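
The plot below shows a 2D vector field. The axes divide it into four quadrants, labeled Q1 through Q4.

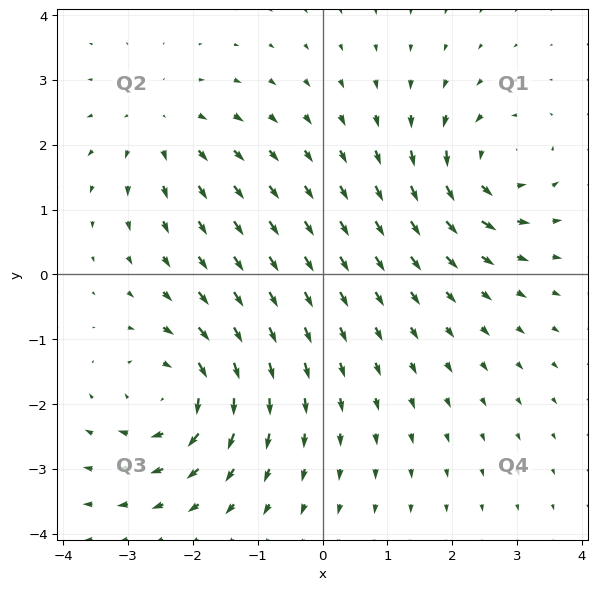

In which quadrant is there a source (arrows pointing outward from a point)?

The source sits at approximately (-2.5, 2.3), which lies in quadrant Q2. The divergence there is about +2, positive as expected for a source.

Q2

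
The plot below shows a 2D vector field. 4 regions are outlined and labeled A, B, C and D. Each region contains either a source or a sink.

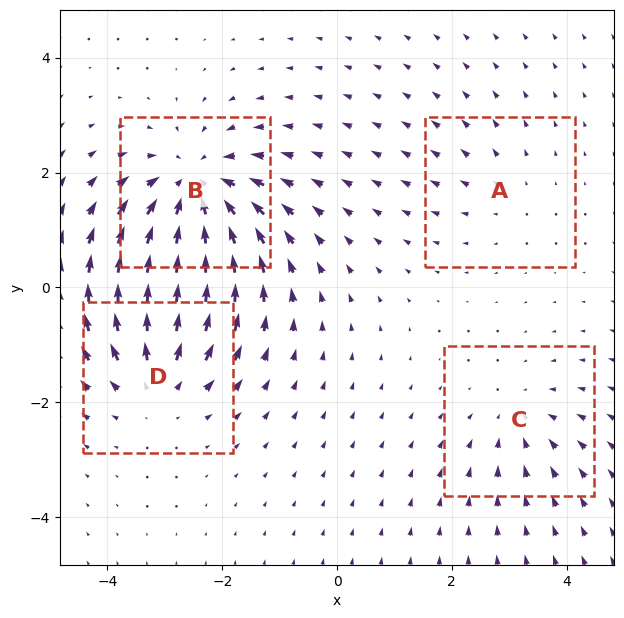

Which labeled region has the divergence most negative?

B

Divergence at each region's feature centre — A: about +2, B: about -6, C: about -3, D: about +4. Region B is most negative.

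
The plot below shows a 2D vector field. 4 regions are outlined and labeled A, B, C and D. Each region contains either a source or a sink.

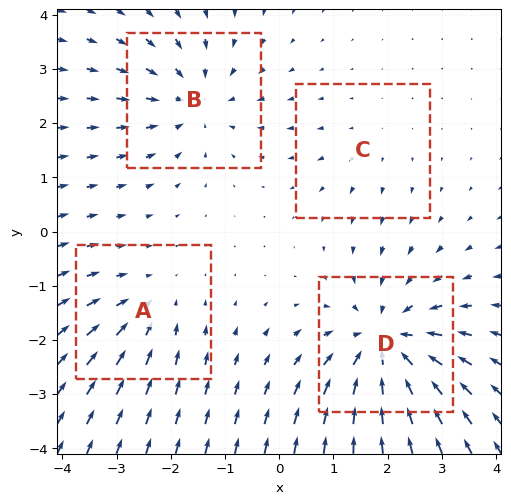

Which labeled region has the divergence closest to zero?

C

Divergence at each region's feature centre — A: about -3, B: about -4, C: about +2, D: about -6. Region C is closest to zero.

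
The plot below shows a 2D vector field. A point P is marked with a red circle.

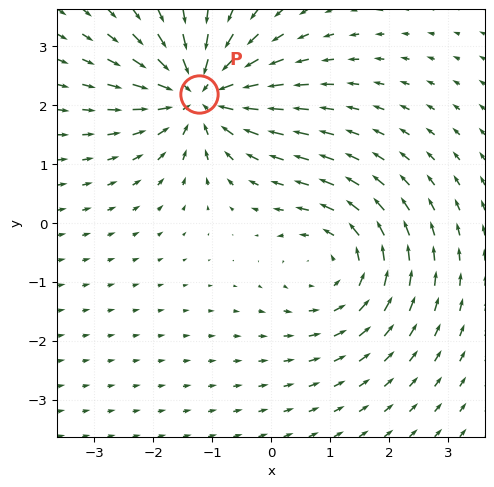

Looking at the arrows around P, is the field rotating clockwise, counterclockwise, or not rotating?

Near P at (-1.2, 2.2) the arrows show no circulation. The curl there is ≈0.

not rotating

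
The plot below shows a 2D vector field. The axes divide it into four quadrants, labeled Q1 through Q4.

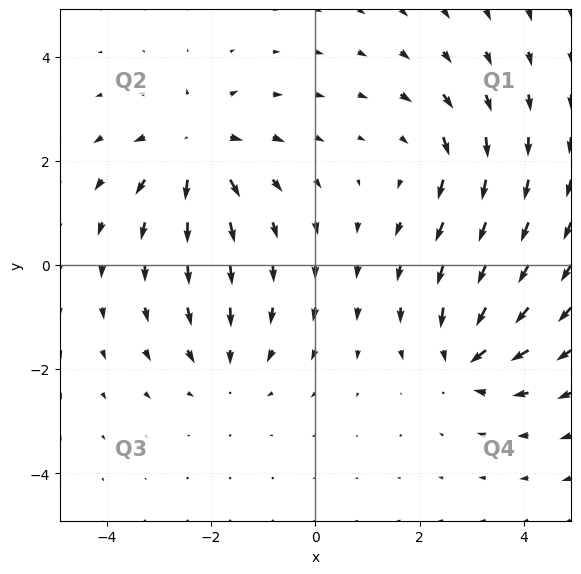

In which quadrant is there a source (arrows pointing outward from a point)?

The source sits at approximately (-2.3, 2.2), which lies in quadrant Q2. The divergence there is about +4, positive as expected for a source.

Q2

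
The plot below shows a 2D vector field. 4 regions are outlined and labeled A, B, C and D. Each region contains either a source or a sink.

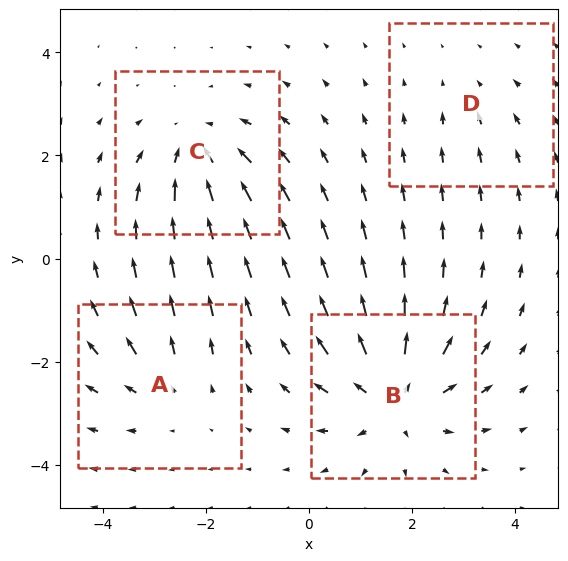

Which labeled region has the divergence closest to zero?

D

Divergence at each region's feature centre — A: about +3, B: about +6, C: about -4, D: about -2. Region D is closest to zero.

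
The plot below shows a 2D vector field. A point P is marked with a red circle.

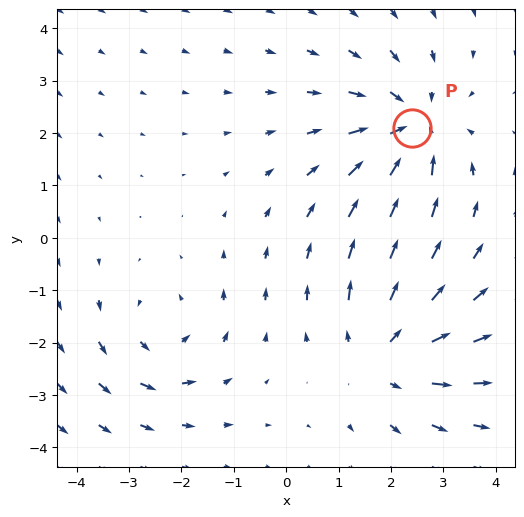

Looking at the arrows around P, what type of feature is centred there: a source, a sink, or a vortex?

sink

At P (2.4, 2.1) the arrows converge inward. Divergence about -4, curl ≈0 — negative divergence with near-zero curl is a sink.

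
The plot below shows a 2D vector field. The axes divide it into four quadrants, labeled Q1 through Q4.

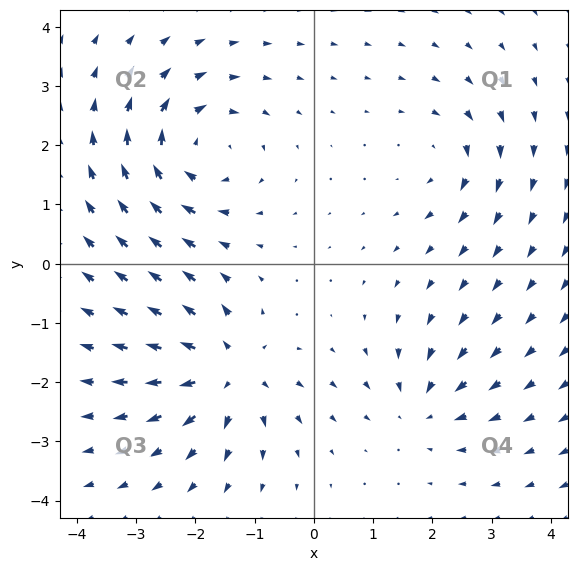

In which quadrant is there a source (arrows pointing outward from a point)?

The source sits at approximately (-1.5, -1.8), which lies in quadrant Q3. The divergence there is about +6, positive as expected for a source.

Q3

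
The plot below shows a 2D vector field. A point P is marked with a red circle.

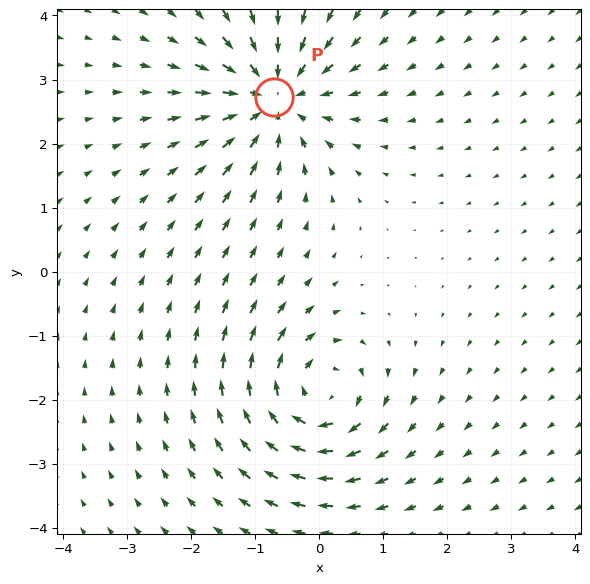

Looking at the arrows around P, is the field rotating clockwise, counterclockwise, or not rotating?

not rotating

Near P at (-0.7, 2.7) the arrows show no circulation. The curl there is ≈0.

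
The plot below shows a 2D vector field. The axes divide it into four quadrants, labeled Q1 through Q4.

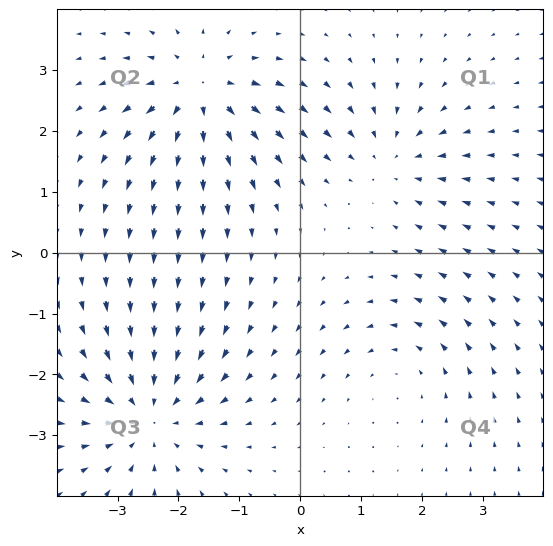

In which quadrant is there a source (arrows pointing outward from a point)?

The source sits at approximately (-1.6, 2.6), which lies in quadrant Q2. The divergence there is about +5, positive as expected for a source.

Q2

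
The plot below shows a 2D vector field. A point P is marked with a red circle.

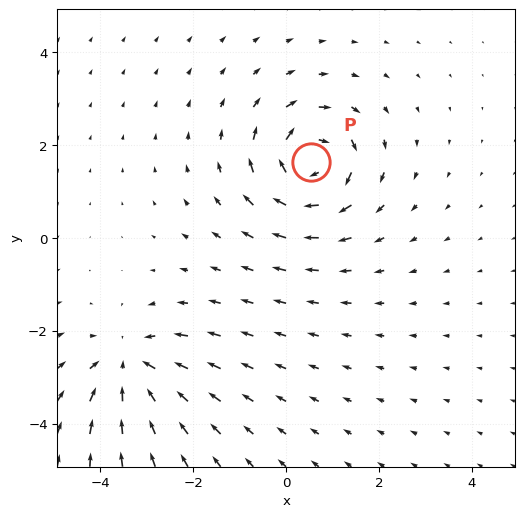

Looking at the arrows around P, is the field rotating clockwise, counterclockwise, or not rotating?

clockwise

Near P at (0.5, 1.6) the arrows circulate clockwise. The curl (z-component) there is about -5; negative curl means clockwise rotation.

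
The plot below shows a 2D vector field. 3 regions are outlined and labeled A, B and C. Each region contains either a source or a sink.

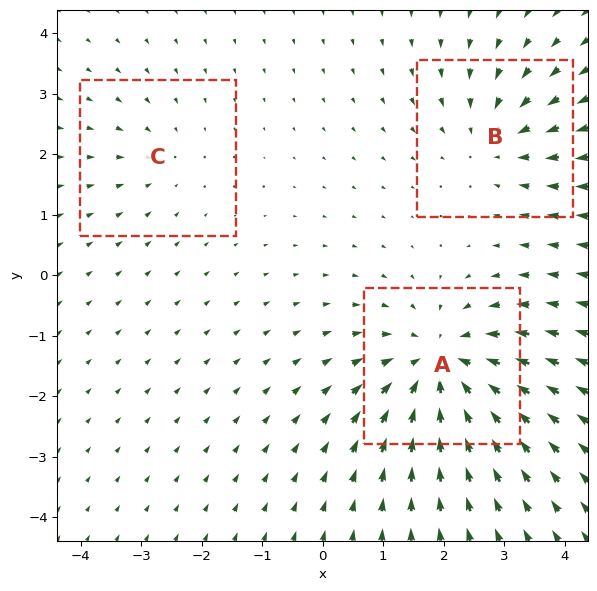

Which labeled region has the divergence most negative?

Divergence at each region's feature centre — A: about -5, B: about -3, C: about -2. Region A is most negative.

A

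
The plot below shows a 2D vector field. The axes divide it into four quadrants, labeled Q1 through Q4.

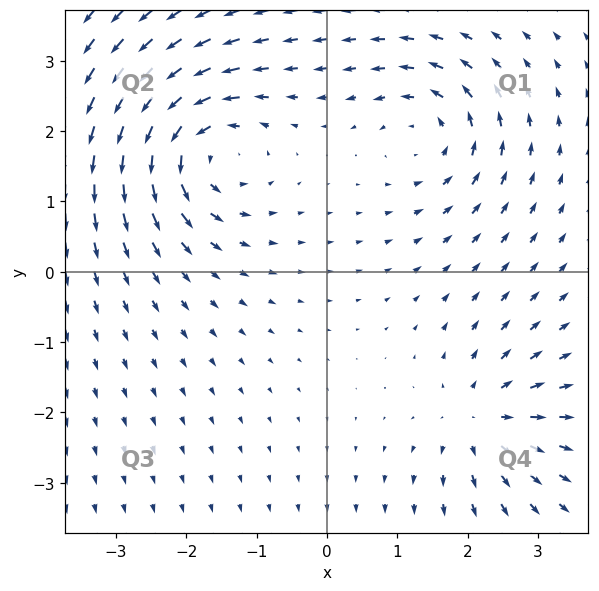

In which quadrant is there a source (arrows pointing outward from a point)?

The source sits at approximately (2.2, -2.1), which lies in quadrant Q4. The divergence there is about +5, positive as expected for a source.

Q4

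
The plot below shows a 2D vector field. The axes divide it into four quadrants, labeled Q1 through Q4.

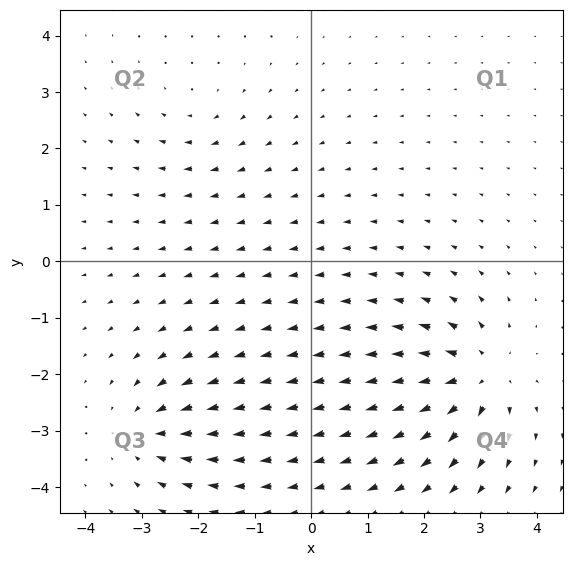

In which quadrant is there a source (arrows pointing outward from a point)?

The source sits at approximately (3.0, -2.0), which lies in quadrant Q4. The divergence there is about +6, positive as expected for a source.

Q4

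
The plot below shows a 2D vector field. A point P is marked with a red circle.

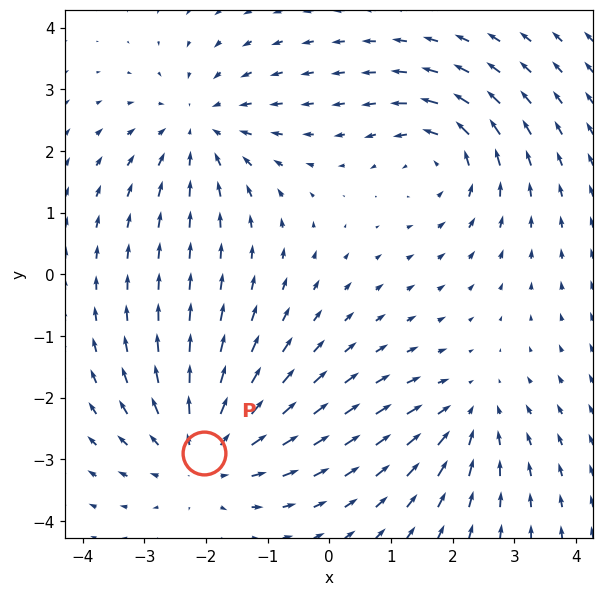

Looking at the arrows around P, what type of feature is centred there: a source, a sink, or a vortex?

source

At P (-2.0, -2.9) the arrows spread outward. Divergence about +4, curl ≈0 — positive divergence with near-zero curl is a source.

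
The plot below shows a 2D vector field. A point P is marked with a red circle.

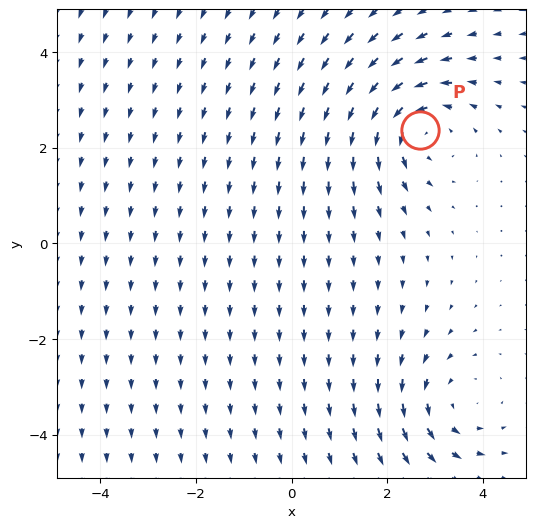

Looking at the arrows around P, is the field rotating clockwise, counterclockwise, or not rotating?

counterclockwise

Near P at (2.7, 2.4) the arrows circulate counterclockwise. The curl (z-component) there is about +4; positive curl means counterclockwise rotation.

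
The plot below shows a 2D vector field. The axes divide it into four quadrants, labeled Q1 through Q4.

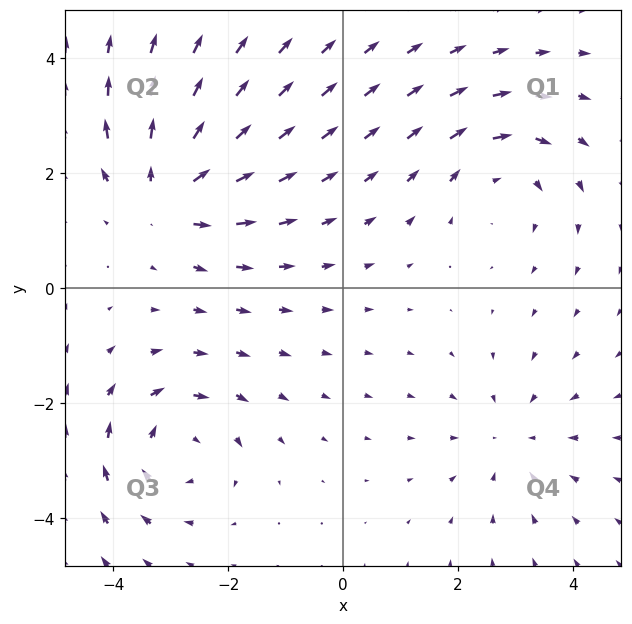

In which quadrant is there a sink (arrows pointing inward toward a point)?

The sink sits at approximately (2.9, -2.6), which lies in quadrant Q4. The divergence there is about -2, negative as expected for a sink.

Q4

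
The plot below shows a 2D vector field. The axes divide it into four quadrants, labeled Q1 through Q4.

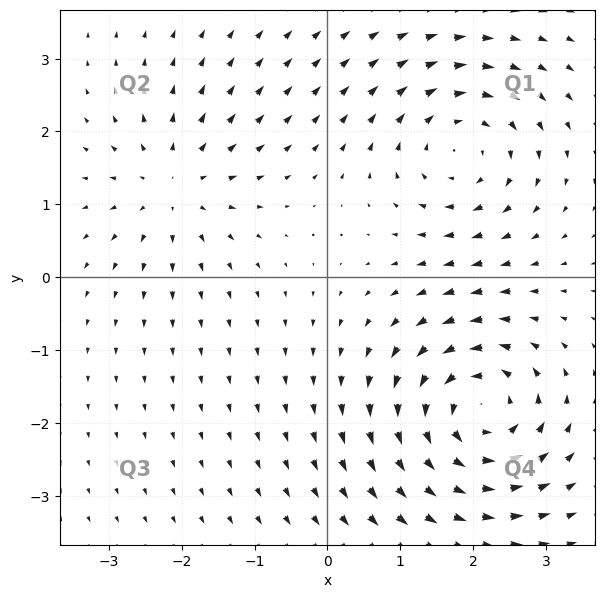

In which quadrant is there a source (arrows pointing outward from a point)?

The source sits at approximately (-2.1, 1.3), which lies in quadrant Q2. The divergence there is about +3, positive as expected for a source.

Q2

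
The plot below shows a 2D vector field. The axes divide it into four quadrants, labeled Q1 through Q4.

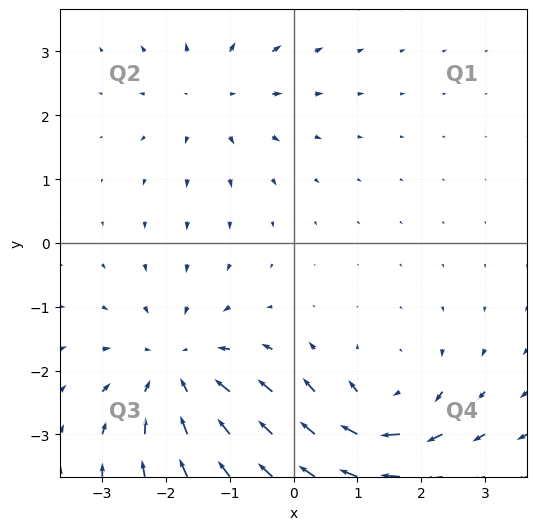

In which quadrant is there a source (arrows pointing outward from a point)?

Q2

The source sits at approximately (-1.3, 2.4), which lies in quadrant Q2. The divergence there is about +3, positive as expected for a source.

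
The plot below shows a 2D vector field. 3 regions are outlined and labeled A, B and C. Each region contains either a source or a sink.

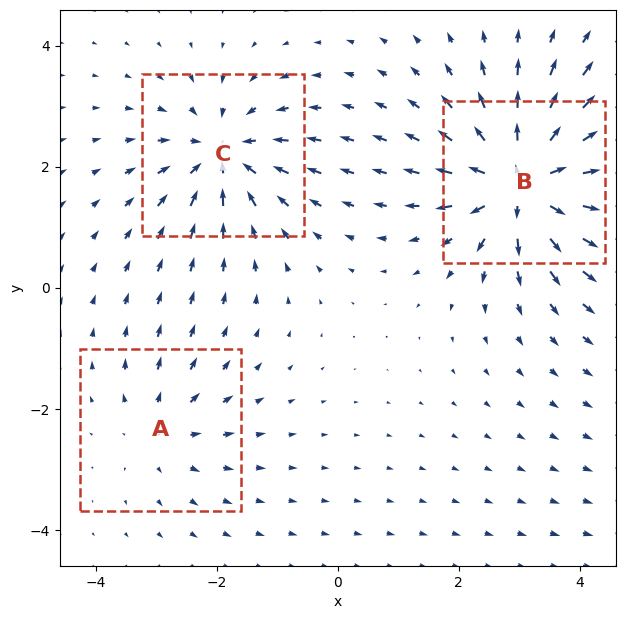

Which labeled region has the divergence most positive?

Divergence at each region's feature centre — A: about +2, B: about +6, C: about -4. Region B is most positive.

B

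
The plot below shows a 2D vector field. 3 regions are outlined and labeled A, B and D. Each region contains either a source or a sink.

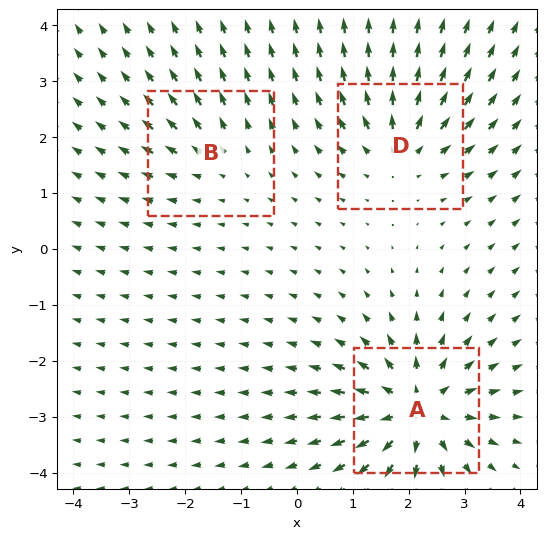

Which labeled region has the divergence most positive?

Divergence at each region's feature centre — A: about +6, B: about +2, D: about +4. Region A is most positive.

A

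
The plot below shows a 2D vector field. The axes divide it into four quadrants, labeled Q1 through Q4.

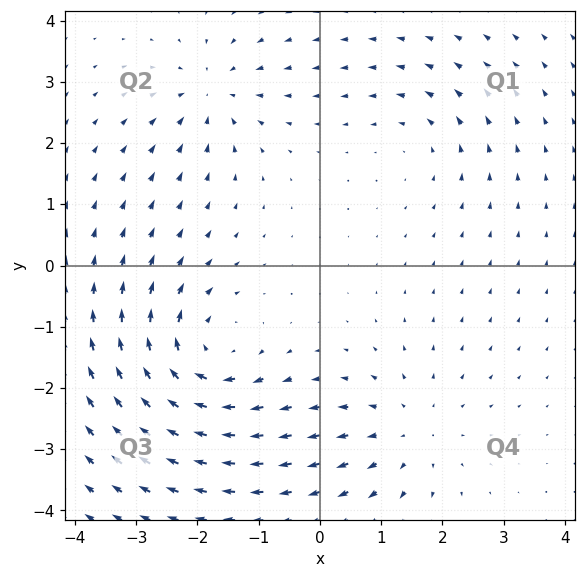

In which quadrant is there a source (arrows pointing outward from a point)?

Q4

The source sits at approximately (1.4, -2.7), which lies in quadrant Q4. The divergence there is about +3, positive as expected for a source.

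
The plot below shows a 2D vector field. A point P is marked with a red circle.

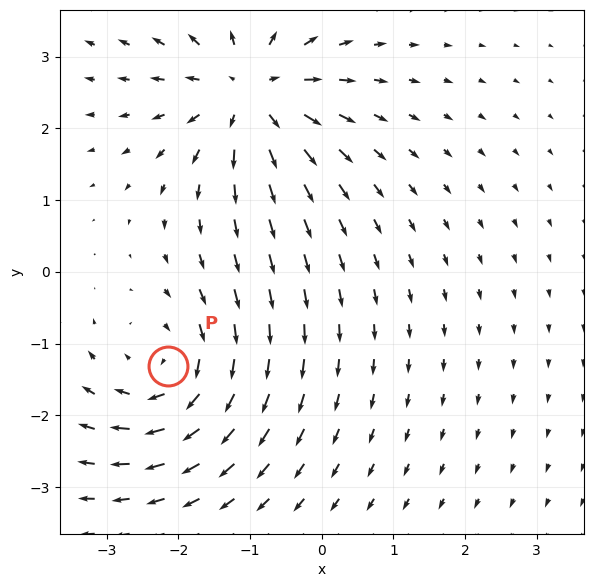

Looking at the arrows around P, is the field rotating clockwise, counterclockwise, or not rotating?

clockwise

Near P at (-2.1, -1.3) the arrows circulate clockwise. The curl (z-component) there is about -4; negative curl means clockwise rotation.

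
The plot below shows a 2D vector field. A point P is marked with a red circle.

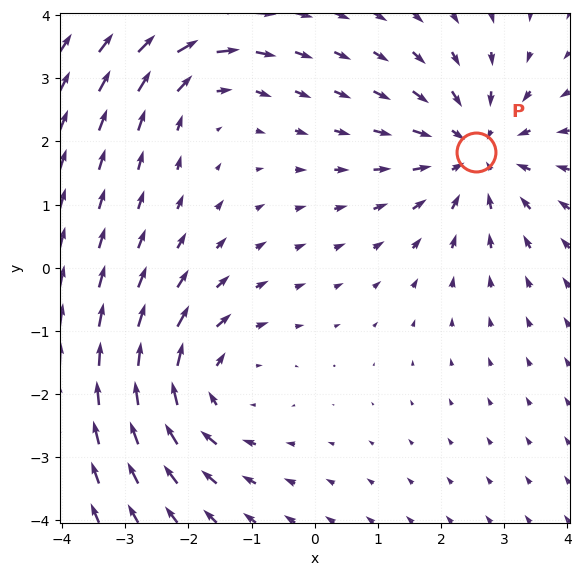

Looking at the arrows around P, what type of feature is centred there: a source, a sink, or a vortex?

At P (2.5, 1.8) the arrows converge inward. Divergence about -4, curl ≈0 — negative divergence with near-zero curl is a sink.

sink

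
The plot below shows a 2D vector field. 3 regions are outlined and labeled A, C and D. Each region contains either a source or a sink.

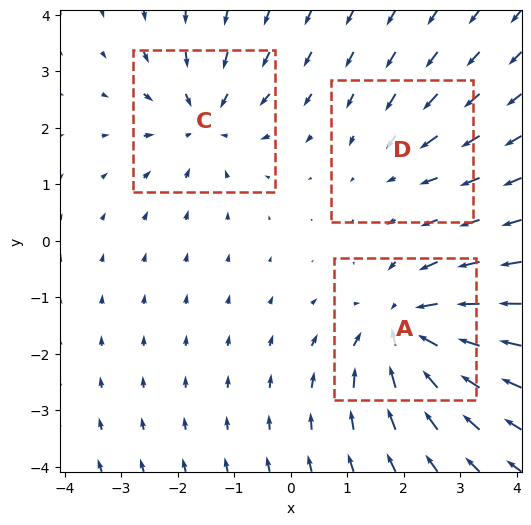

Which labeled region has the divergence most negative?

A

Divergence at each region's feature centre — A: about -5, C: about -4, D: about -2. Region A is most negative.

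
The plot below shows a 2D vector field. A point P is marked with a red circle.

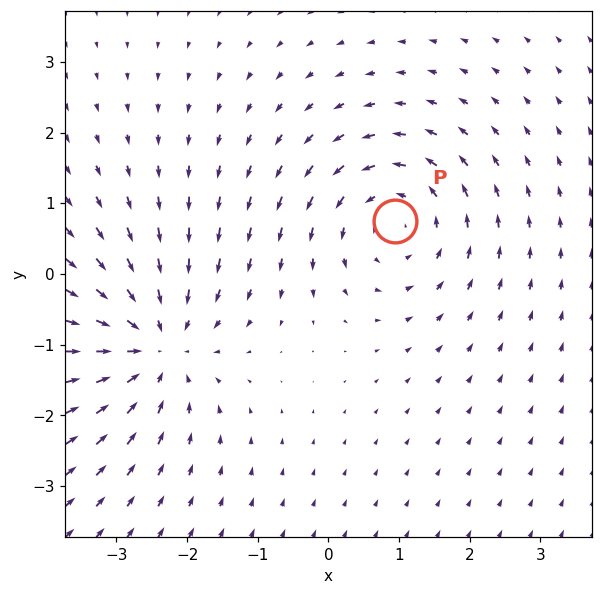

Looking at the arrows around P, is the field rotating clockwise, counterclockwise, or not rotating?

Near P at (0.9, 0.7) the arrows circulate counterclockwise. The curl (z-component) there is about +4; positive curl means counterclockwise rotation.

counterclockwise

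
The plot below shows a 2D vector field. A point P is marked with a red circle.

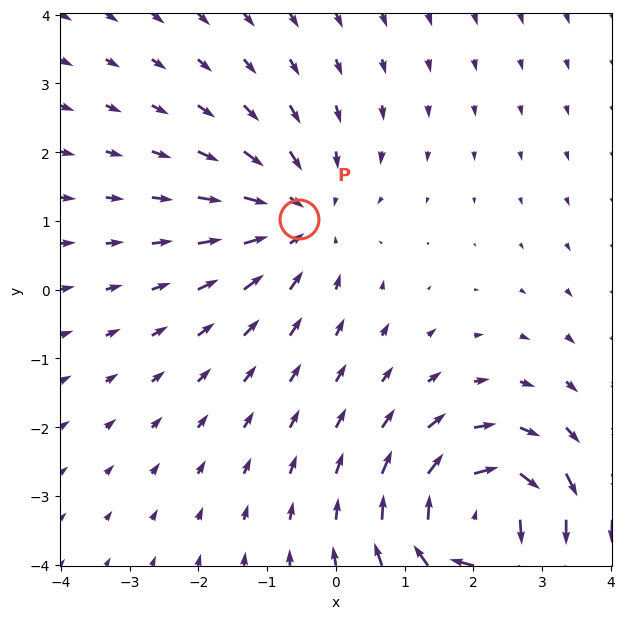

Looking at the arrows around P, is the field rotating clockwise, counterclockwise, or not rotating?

not rotating

Near P at (-0.5, 1.0) the arrows show no circulation. The curl there is ≈0.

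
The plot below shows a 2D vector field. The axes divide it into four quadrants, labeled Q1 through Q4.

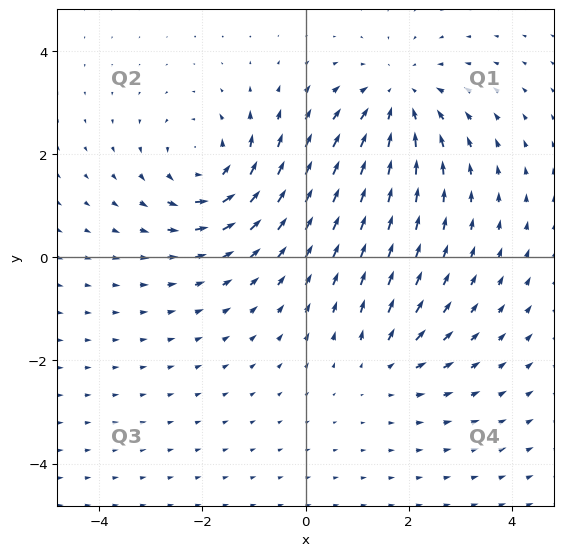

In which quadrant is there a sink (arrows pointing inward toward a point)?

The sink sits at approximately (1.8, 3.0), which lies in quadrant Q1. The divergence there is about -4, negative as expected for a sink.

Q1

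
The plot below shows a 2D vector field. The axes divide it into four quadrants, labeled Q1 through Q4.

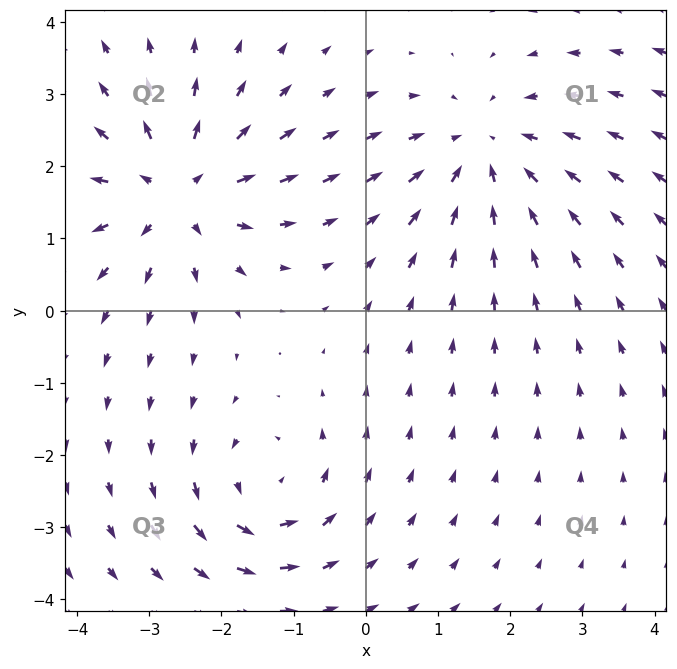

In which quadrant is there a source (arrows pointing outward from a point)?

The source sits at approximately (-2.6, 1.6), which lies in quadrant Q2. The divergence there is about +5, positive as expected for a source.

Q2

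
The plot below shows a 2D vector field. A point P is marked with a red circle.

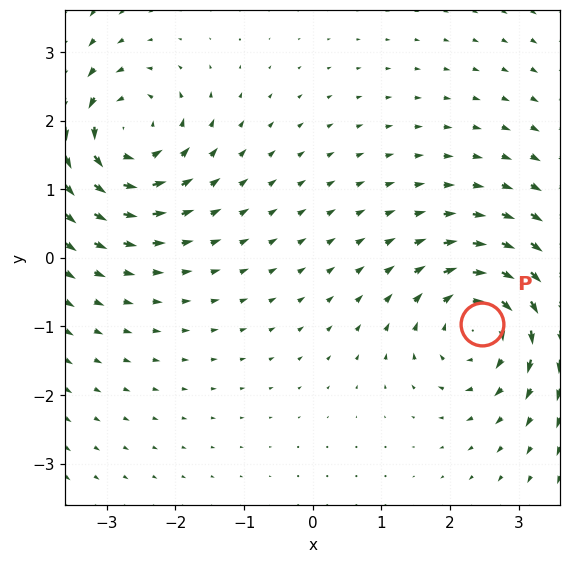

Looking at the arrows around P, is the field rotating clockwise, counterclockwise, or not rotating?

Near P at (2.5, -1.0) the arrows circulate clockwise. The curl (z-component) there is about -5; negative curl means clockwise rotation.

clockwise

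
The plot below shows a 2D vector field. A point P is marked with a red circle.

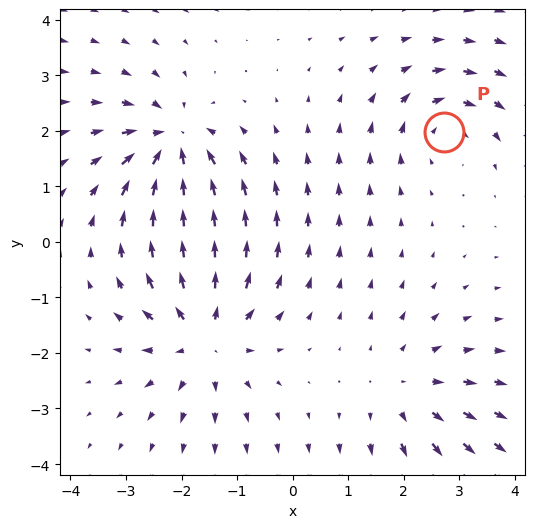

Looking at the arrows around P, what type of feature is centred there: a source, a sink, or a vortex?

At P (2.7, 2.0) the arrows circulate clockwise. Divergence ≈0, curl about -3 — near-zero divergence with nonzero curl is a vortex.

vortex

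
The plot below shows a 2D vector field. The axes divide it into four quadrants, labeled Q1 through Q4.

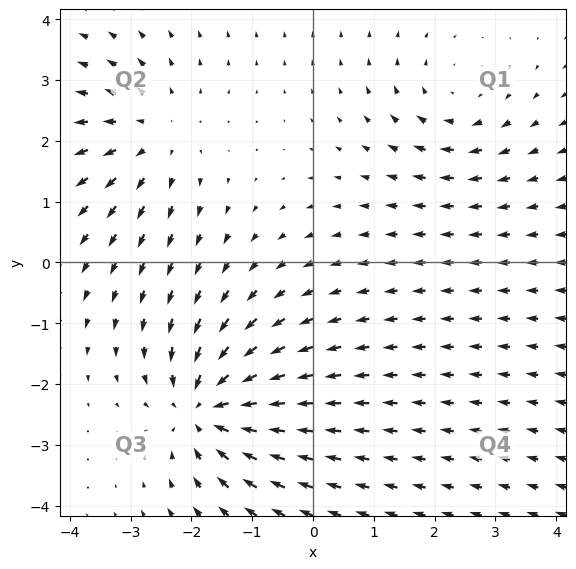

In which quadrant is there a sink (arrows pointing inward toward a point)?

Q3

The sink sits at approximately (-1.8, -2.4), which lies in quadrant Q3. The divergence there is about -5, negative as expected for a sink.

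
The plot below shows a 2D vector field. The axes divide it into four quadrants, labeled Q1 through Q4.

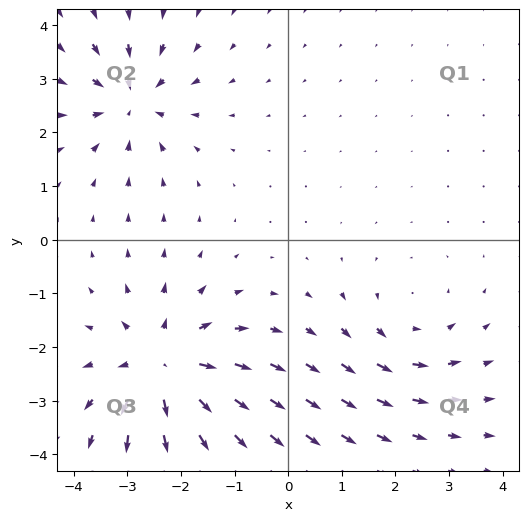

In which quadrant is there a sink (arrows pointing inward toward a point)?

The sink sits at approximately (-2.9, 2.6), which lies in quadrant Q2. The divergence there is about -4, negative as expected for a sink.

Q2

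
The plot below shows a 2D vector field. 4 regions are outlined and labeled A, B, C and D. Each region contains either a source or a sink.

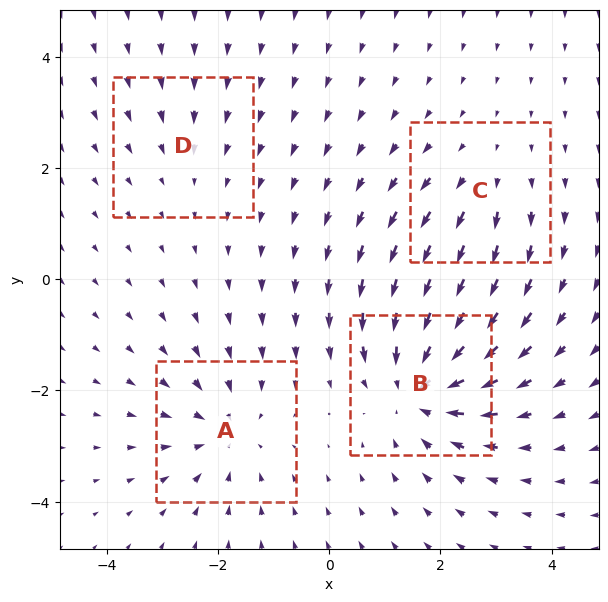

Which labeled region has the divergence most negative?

B

Divergence at each region's feature centre — A: about -4, B: about -7, C: about +3, D: about -2. Region B is most negative.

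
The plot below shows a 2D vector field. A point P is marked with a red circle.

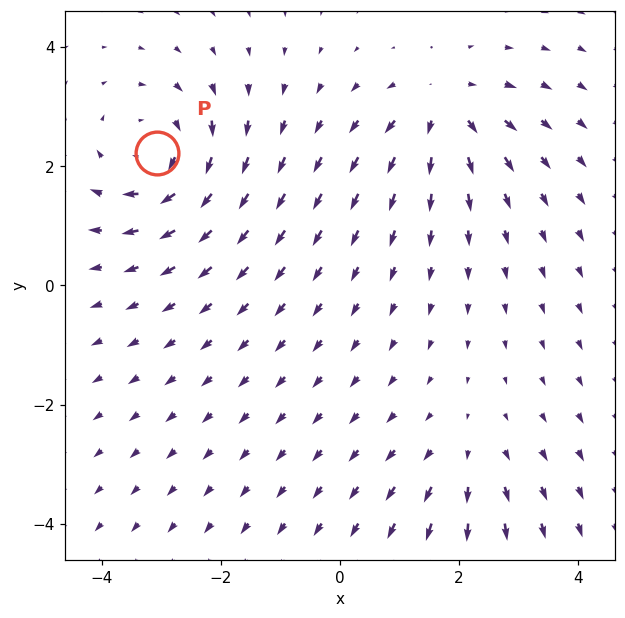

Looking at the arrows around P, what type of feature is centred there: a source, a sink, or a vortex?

vortex

At P (-3.1, 2.2) the arrows circulate clockwise. Divergence ≈0, curl about -5 — near-zero divergence with nonzero curl is a vortex.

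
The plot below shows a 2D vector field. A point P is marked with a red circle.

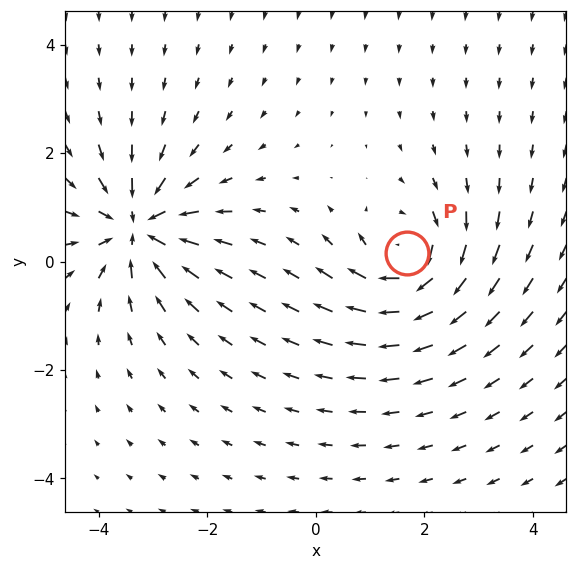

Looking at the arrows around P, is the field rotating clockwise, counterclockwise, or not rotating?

Near P at (1.7, 0.2) the arrows circulate clockwise. The curl (z-component) there is about -4; negative curl means clockwise rotation.

clockwise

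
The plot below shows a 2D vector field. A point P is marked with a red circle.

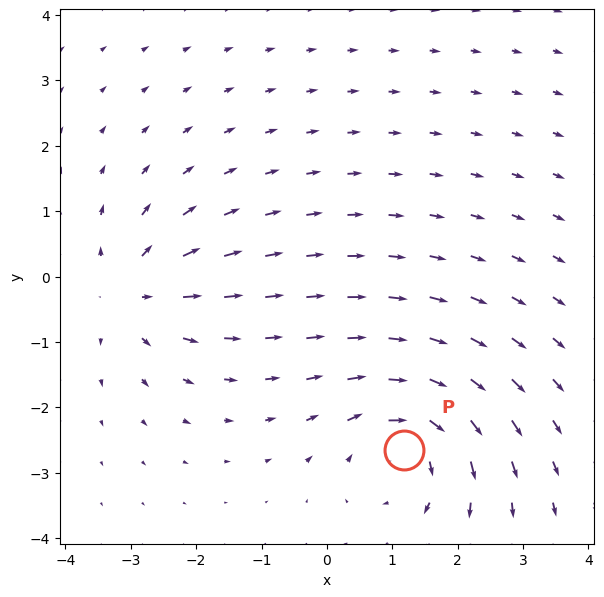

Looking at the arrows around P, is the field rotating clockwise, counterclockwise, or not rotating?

Near P at (1.2, -2.7) the arrows circulate clockwise. The curl (z-component) there is about -4; negative curl means clockwise rotation.

clockwise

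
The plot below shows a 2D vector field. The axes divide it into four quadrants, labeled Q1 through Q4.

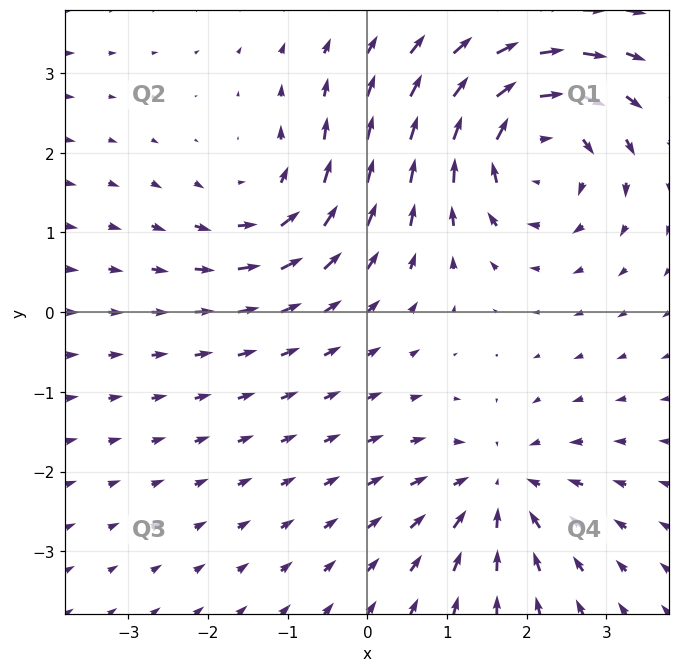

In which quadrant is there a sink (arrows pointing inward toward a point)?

Q4

The sink sits at approximately (1.7, -2.2), which lies in quadrant Q4. The divergence there is about -4, negative as expected for a sink.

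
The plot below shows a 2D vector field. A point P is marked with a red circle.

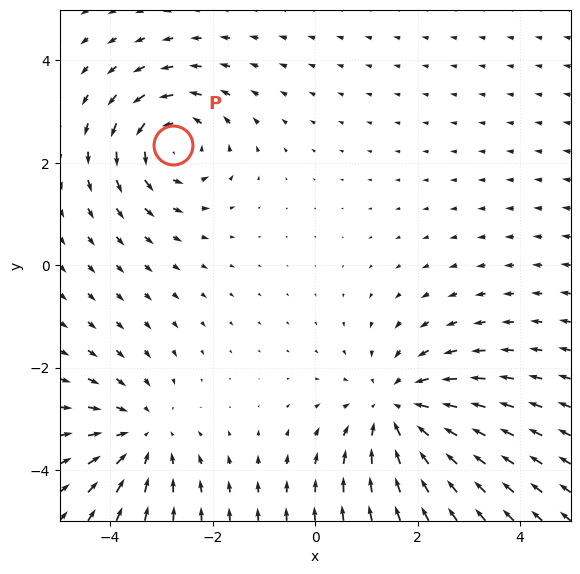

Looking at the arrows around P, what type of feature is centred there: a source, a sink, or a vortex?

At P (-2.8, 2.4) the arrows circulate counterclockwise. Divergence ≈0, curl about +4 — near-zero divergence with nonzero curl is a vortex.

vortex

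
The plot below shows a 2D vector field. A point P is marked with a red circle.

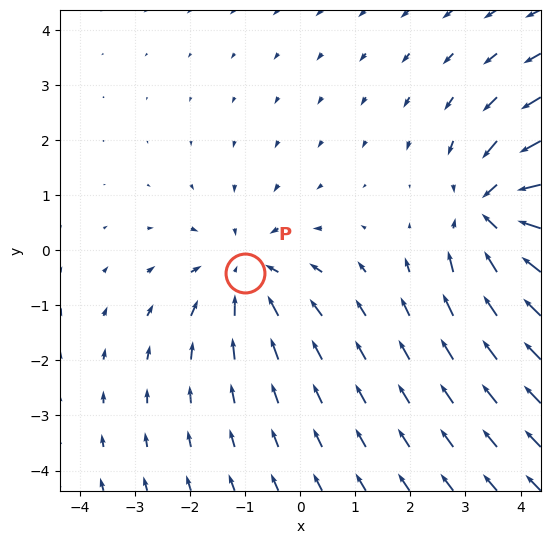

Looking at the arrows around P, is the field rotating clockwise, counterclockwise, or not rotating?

Near P at (-1.0, -0.4) the arrows show no circulation. The curl there is ≈0.

not rotating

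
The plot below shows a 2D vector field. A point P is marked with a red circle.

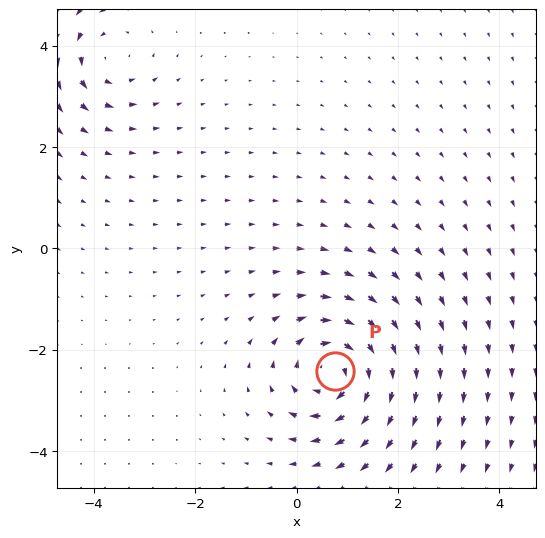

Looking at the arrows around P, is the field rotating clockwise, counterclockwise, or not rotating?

Near P at (0.8, -2.4) the arrows circulate clockwise. The curl (z-component) there is about -5; negative curl means clockwise rotation.

clockwise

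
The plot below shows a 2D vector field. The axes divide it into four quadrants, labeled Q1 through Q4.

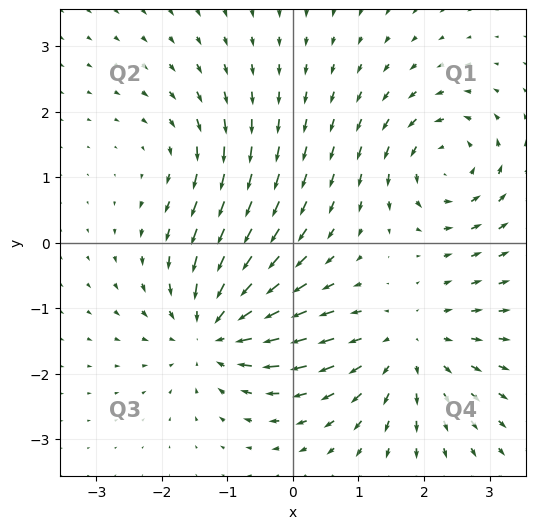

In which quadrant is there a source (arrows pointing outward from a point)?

The source sits at approximately (1.7, -1.6), which lies in quadrant Q4. The divergence there is about +4, positive as expected for a source.

Q4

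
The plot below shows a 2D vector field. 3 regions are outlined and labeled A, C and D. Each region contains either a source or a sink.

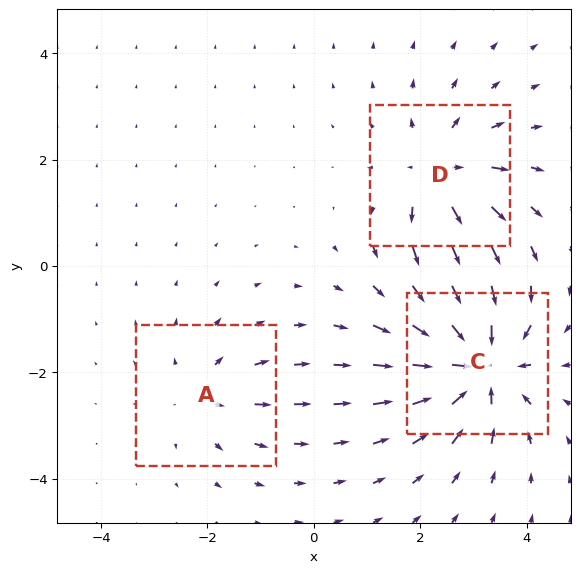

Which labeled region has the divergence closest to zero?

Divergence at each region's feature centre — A: about +2, C: about -5, D: about +4. Region A is closest to zero.

A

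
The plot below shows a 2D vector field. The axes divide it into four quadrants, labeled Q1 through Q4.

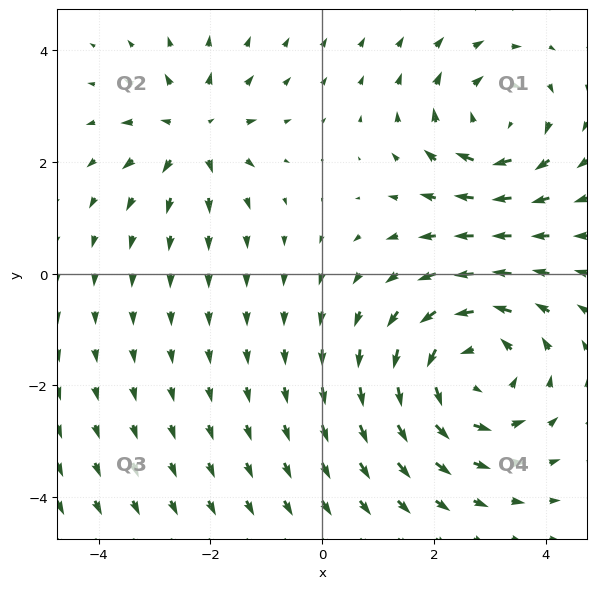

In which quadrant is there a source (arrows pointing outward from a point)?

The source sits at approximately (-2.3, 2.5), which lies in quadrant Q2. The divergence there is about +4, positive as expected for a source.

Q2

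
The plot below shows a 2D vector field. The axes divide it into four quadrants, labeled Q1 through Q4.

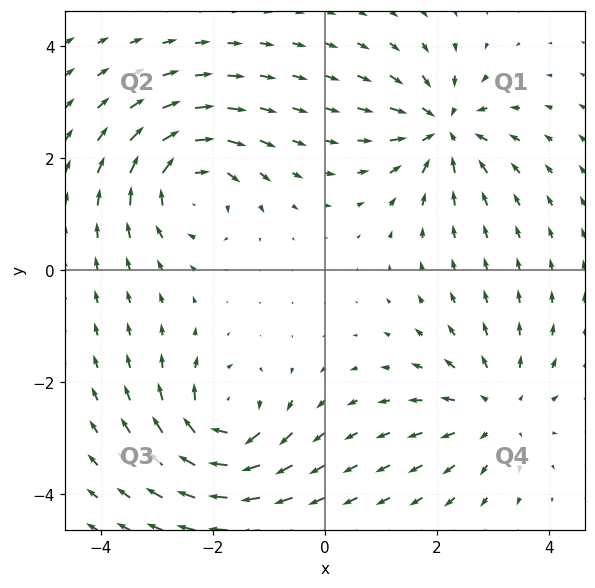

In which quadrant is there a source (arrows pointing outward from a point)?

The source sits at approximately (3.1, -2.5), which lies in quadrant Q4. The divergence there is about +3, positive as expected for a source.

Q4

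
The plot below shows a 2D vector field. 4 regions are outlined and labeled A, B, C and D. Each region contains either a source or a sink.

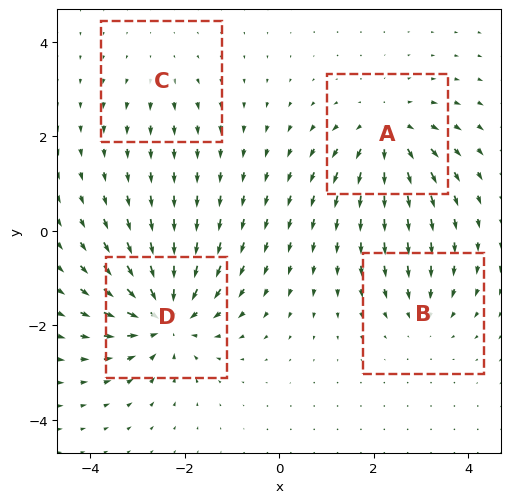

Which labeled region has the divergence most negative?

D

Divergence at each region's feature centre — A: about +5, B: about -3, C: about +2, D: about -7. Region D is most negative.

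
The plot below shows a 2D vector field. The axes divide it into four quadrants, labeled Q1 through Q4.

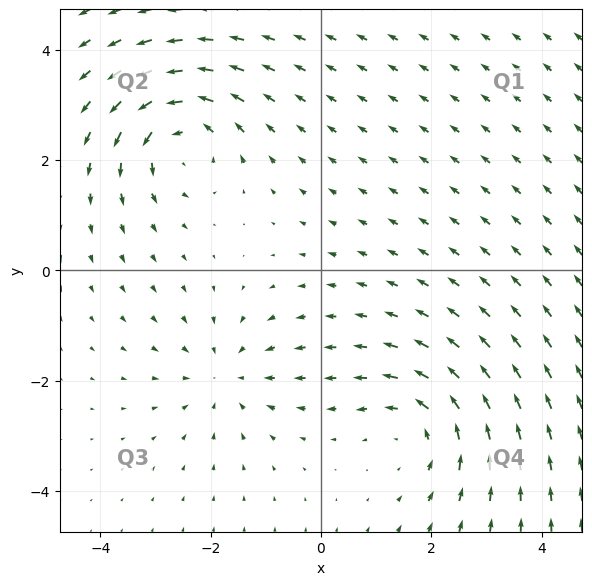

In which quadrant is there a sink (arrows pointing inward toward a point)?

The sink sits at approximately (-1.7, -1.9), which lies in quadrant Q3. The divergence there is about -4, negative as expected for a sink.

Q3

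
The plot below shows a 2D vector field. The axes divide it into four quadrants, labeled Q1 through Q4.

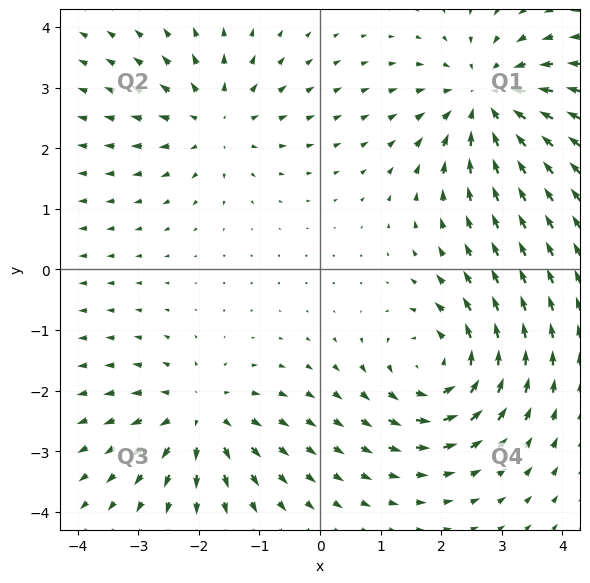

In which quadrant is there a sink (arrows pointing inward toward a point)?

Q1

The sink sits at approximately (2.8, 2.8), which lies in quadrant Q1. The divergence there is about -4, negative as expected for a sink.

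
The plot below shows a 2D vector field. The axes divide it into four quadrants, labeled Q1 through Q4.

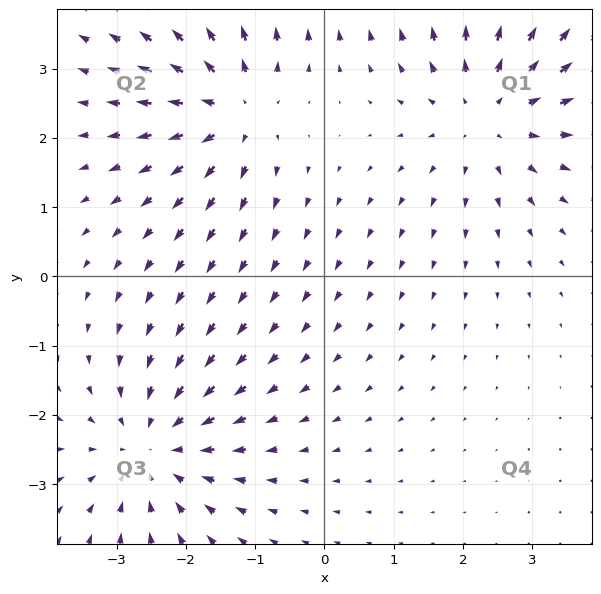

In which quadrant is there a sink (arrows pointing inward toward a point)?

Q3

The sink sits at approximately (-2.5, -2.5), which lies in quadrant Q3. The divergence there is about -4, negative as expected for a sink.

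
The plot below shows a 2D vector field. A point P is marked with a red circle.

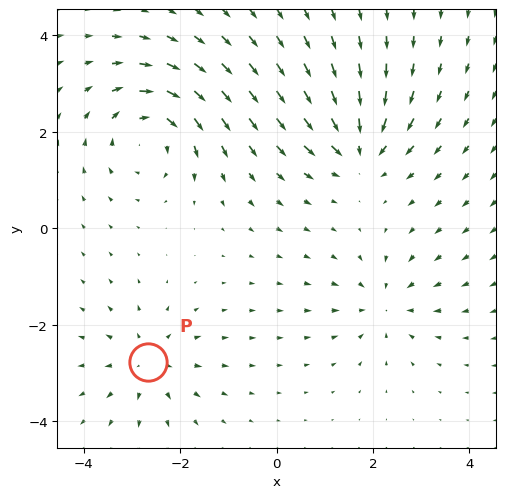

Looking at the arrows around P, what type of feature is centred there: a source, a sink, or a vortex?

source

At P (-2.7, -2.8) the arrows spread outward. Divergence about +4, curl ≈0 — positive divergence with near-zero curl is a source.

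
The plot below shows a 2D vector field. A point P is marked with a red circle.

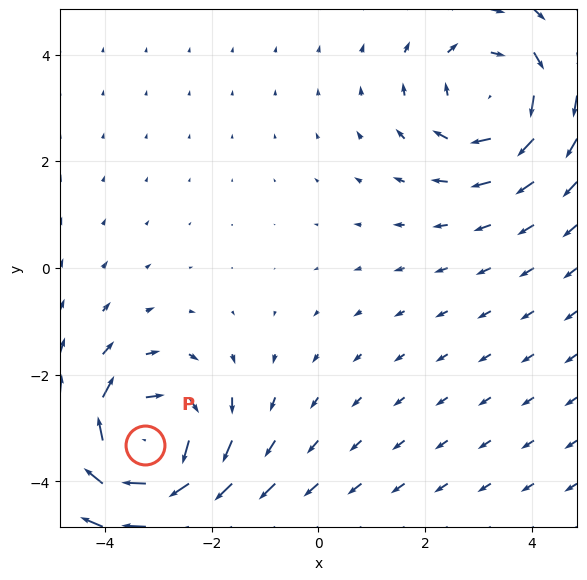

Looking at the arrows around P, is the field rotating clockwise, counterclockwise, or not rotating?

Near P at (-3.3, -3.3) the arrows circulate clockwise. The curl (z-component) there is about -5; negative curl means clockwise rotation.

clockwise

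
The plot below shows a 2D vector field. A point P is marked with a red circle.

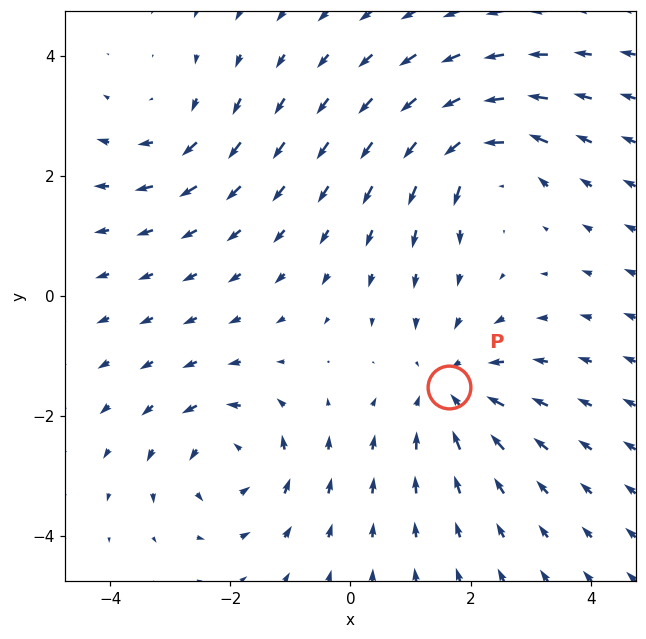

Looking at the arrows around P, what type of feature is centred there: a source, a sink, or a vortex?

At P (1.6, -1.5) the arrows converge inward. Divergence about -4, curl ≈0 — negative divergence with near-zero curl is a sink.

sink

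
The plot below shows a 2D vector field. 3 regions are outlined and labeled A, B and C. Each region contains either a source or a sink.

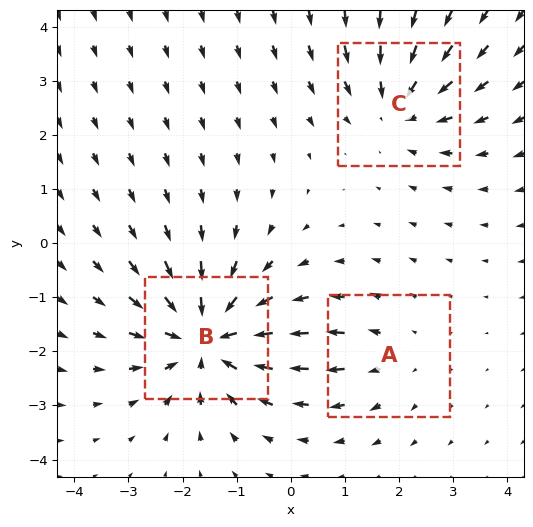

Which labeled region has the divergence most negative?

B

Divergence at each region's feature centre — A: about +2, B: about -5, C: about -3. Region B is most negative.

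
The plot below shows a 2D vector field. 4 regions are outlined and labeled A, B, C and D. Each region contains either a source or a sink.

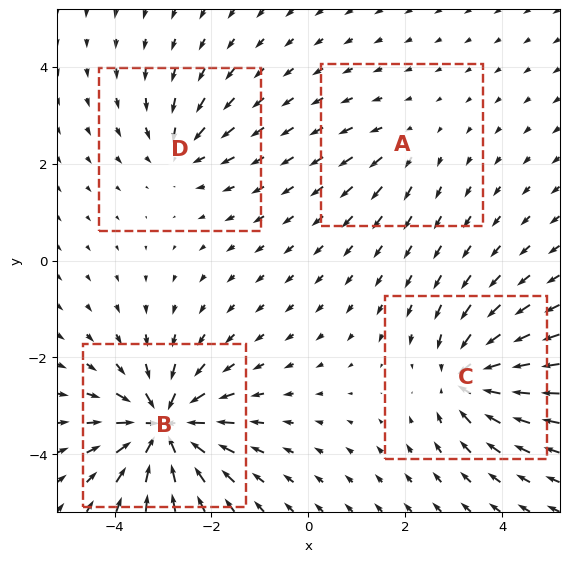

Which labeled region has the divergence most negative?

B

Divergence at each region's feature centre — A: about +2, B: about -9, C: about -6, D: about -4. Region B is most negative.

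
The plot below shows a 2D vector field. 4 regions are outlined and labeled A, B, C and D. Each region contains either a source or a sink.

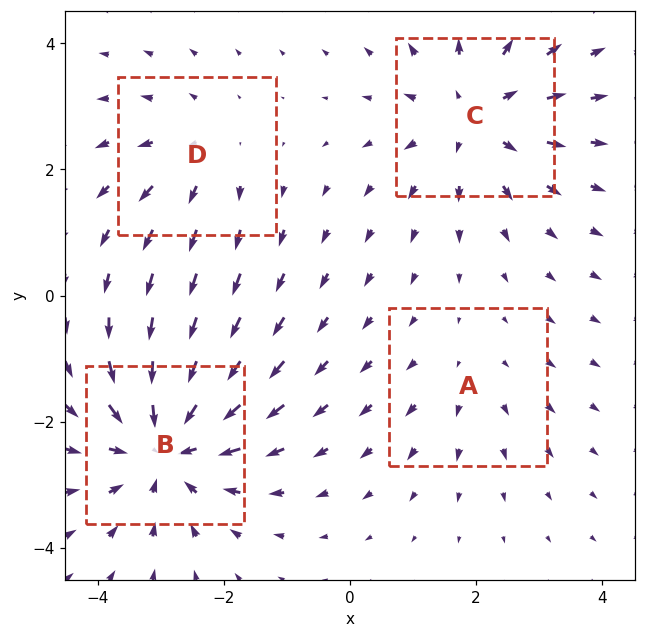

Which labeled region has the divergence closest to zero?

A

Divergence at each region's feature centre — A: about +2, B: about -6, C: about +5, D: about +3. Region A is closest to zero.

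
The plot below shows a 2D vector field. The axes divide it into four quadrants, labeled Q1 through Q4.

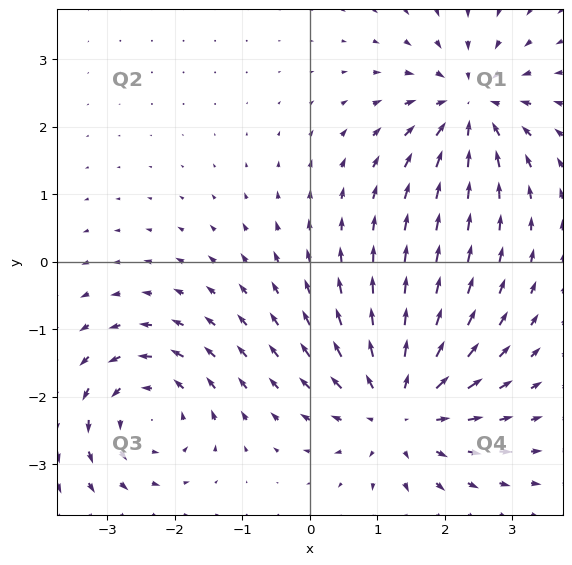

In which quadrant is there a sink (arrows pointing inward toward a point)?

The sink sits at approximately (2.4, 2.3), which lies in quadrant Q1. The divergence there is about -5, negative as expected for a sink.

Q1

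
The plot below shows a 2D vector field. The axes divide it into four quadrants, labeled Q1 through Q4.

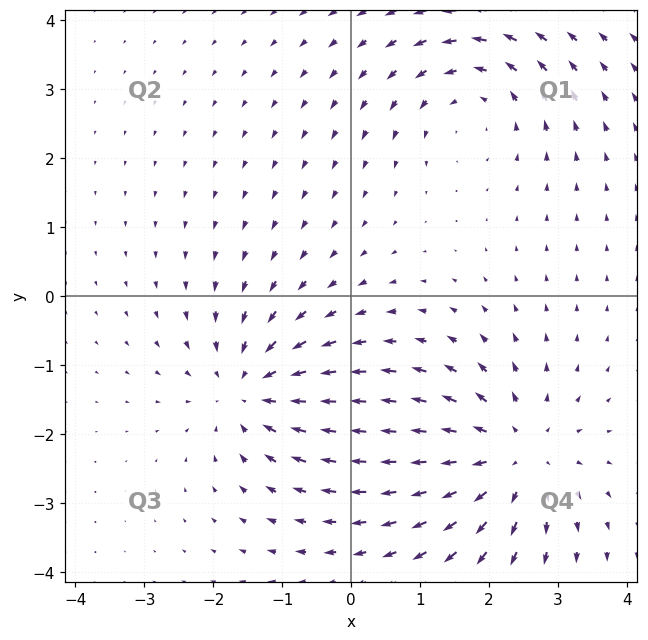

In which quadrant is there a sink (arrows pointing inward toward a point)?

Q3

The sink sits at approximately (-1.5, -1.4), which lies in quadrant Q3. The divergence there is about -3, negative as expected for a sink.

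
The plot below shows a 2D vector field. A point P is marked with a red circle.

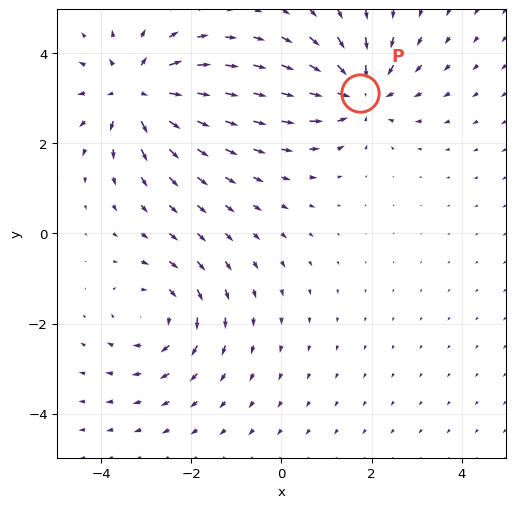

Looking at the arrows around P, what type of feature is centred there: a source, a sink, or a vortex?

sink

At P (1.7, 3.1) the arrows converge inward. Divergence about -4, curl ≈0 — negative divergence with near-zero curl is a sink.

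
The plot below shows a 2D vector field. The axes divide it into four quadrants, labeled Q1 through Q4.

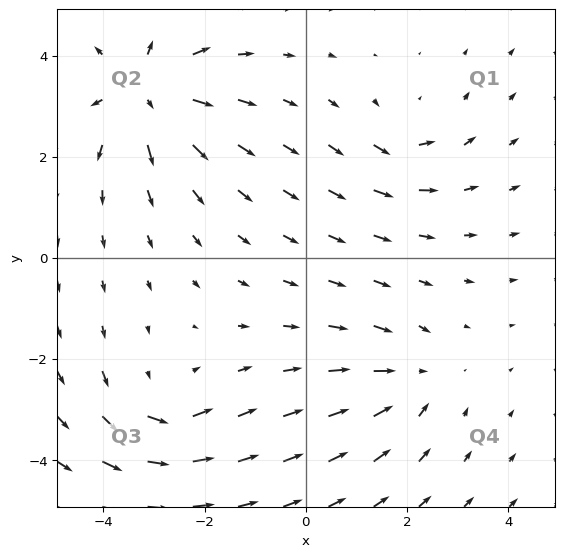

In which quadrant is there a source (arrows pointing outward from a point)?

The source sits at approximately (-3.2, 3.3), which lies in quadrant Q2. The divergence there is about +5, positive as expected for a source.

Q2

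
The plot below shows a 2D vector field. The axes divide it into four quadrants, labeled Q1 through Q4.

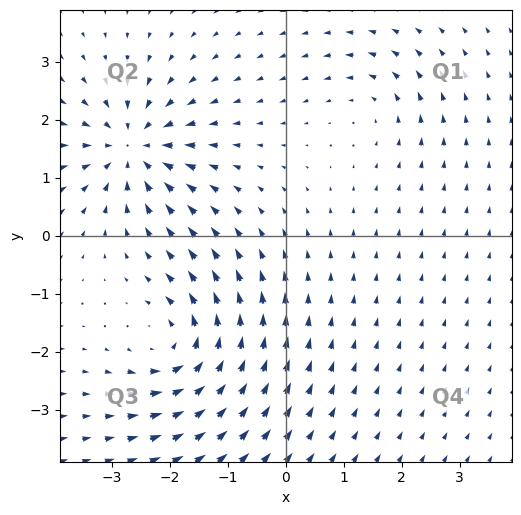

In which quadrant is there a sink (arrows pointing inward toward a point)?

Q2

The sink sits at approximately (-2.6, 1.5), which lies in quadrant Q2. The divergence there is about -6, negative as expected for a sink.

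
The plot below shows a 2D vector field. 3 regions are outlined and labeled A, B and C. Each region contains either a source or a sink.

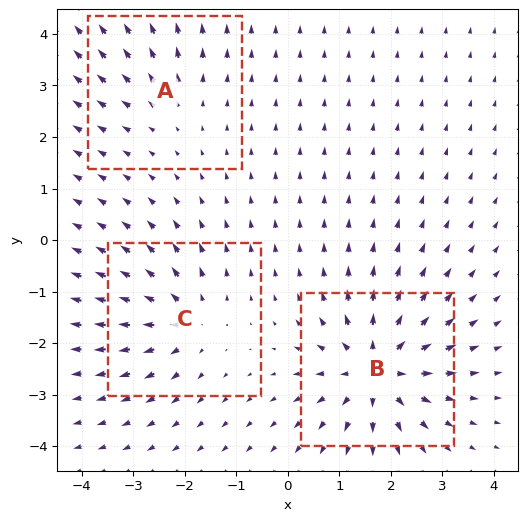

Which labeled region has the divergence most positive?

B

Divergence at each region's feature centre — A: about +2, B: about +6, C: about +4. Region B is most positive.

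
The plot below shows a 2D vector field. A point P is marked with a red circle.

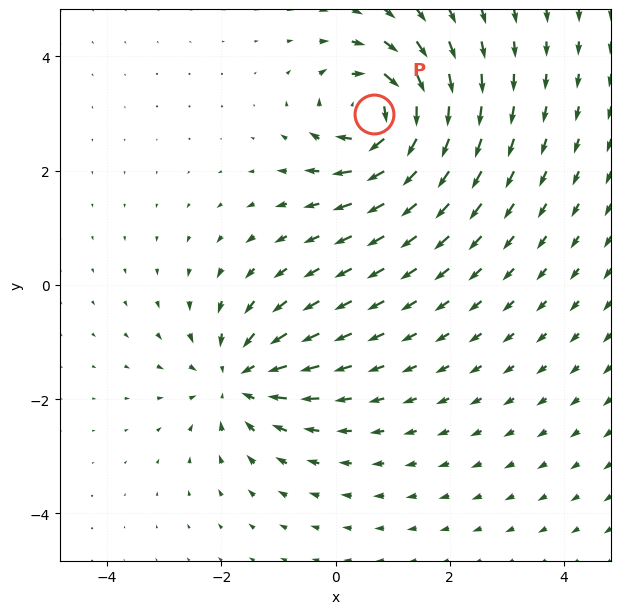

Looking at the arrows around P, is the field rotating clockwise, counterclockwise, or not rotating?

Near P at (0.7, 3.0) the arrows circulate clockwise. The curl (z-component) there is about -6; negative curl means clockwise rotation.

clockwise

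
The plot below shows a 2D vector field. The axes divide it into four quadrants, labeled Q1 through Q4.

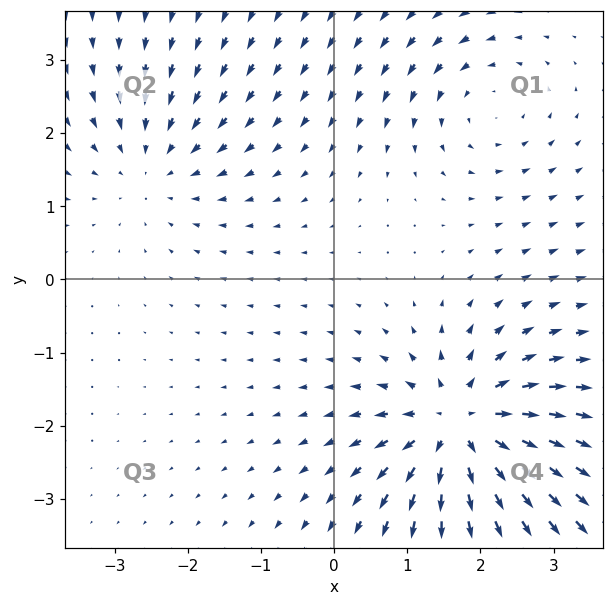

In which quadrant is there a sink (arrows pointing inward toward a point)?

The sink sits at approximately (-2.5, 1.6), which lies in quadrant Q2. The divergence there is about -3, negative as expected for a sink.

Q2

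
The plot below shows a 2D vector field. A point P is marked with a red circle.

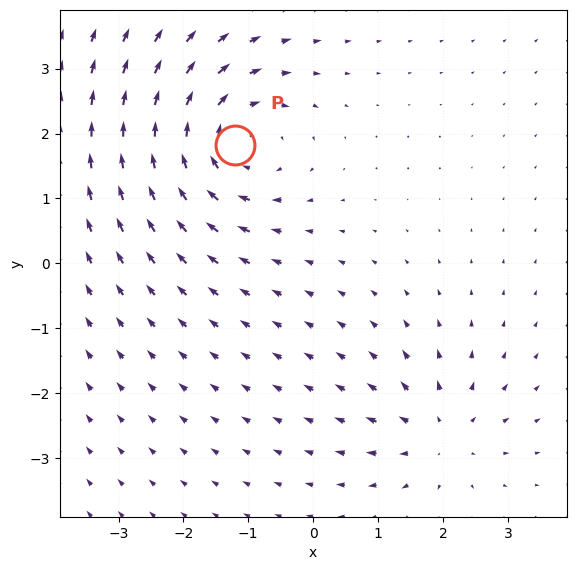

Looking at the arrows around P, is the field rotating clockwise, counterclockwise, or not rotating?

Near P at (-1.2, 1.8) the arrows circulate clockwise. The curl (z-component) there is about -4; negative curl means clockwise rotation.

clockwise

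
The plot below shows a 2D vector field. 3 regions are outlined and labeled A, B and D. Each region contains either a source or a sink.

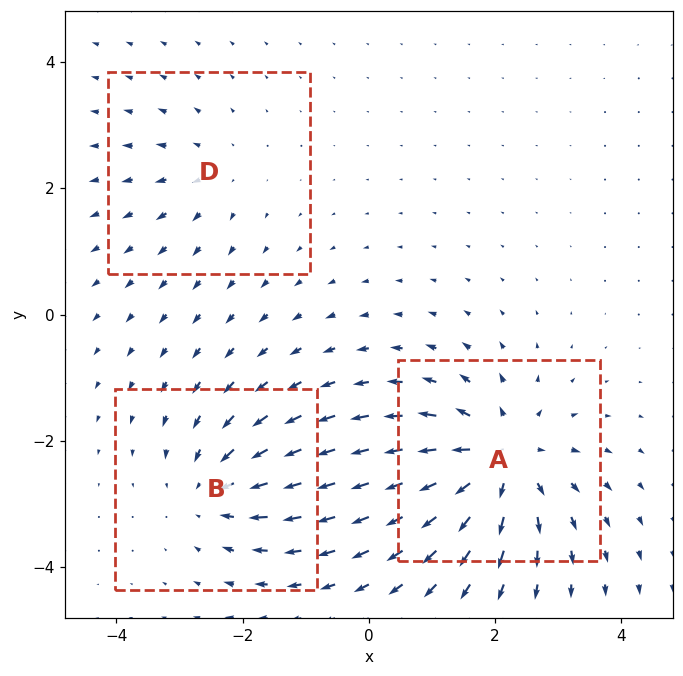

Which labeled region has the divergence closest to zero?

Divergence at each region's feature centre — A: about +6, B: about -4, D: about +2. Region D is closest to zero.

D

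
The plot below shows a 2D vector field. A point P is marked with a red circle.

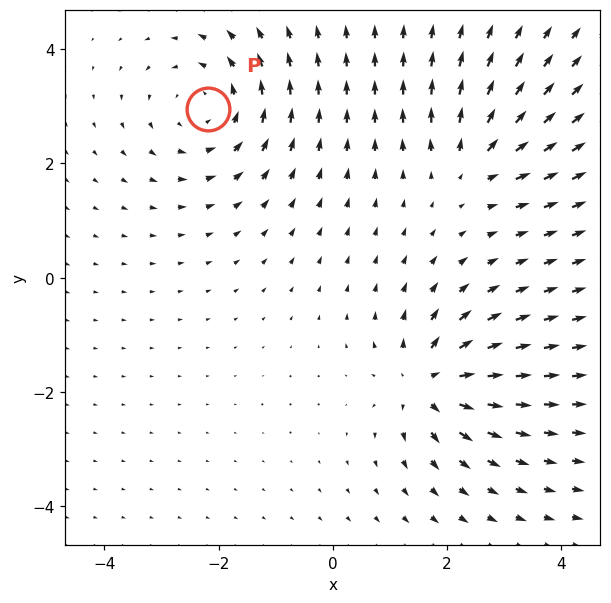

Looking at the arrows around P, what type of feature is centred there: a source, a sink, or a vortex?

vortex

At P (-2.2, 3.0) the arrows circulate counterclockwise. Divergence ≈0, curl about +4 — near-zero divergence with nonzero curl is a vortex.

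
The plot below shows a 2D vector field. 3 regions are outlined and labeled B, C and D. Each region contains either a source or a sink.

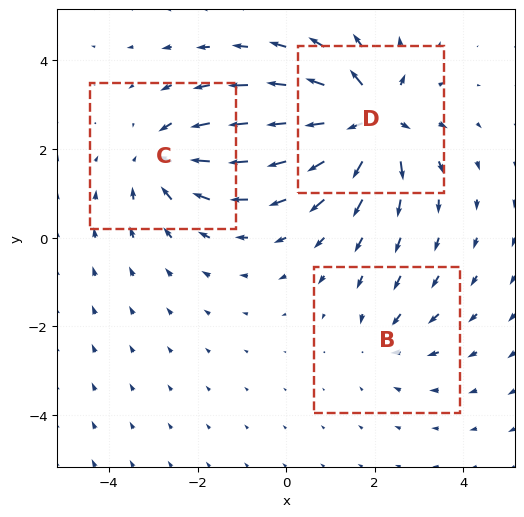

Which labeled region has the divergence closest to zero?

B

Divergence at each region's feature centre — B: about -2, C: about -3, D: about +6. Region B is closest to zero.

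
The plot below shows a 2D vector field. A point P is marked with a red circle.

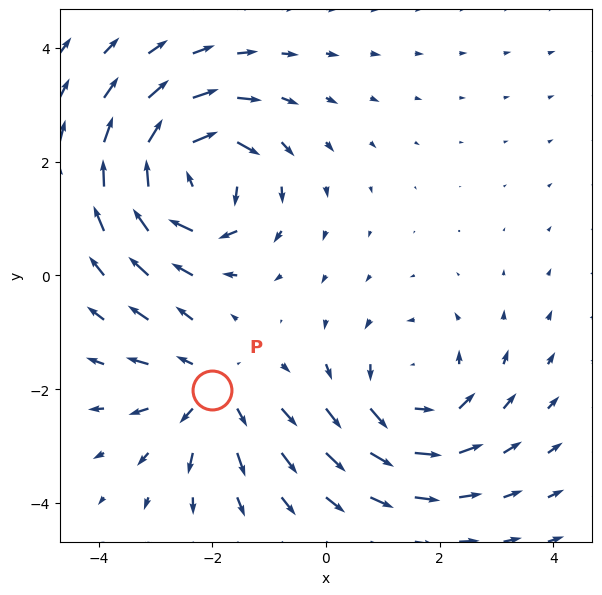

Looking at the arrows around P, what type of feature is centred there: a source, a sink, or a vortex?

source

At P (-2.0, -2.0) the arrows spread outward. Divergence about +4, curl ≈0 — positive divergence with near-zero curl is a source.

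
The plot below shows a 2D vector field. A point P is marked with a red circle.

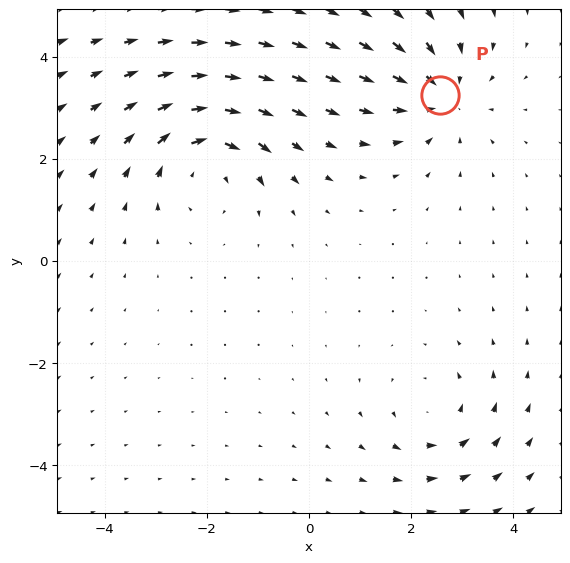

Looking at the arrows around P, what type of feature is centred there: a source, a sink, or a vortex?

At P (2.6, 3.3) the arrows converge inward. Divergence about -4, curl ≈0 — negative divergence with near-zero curl is a sink.

sink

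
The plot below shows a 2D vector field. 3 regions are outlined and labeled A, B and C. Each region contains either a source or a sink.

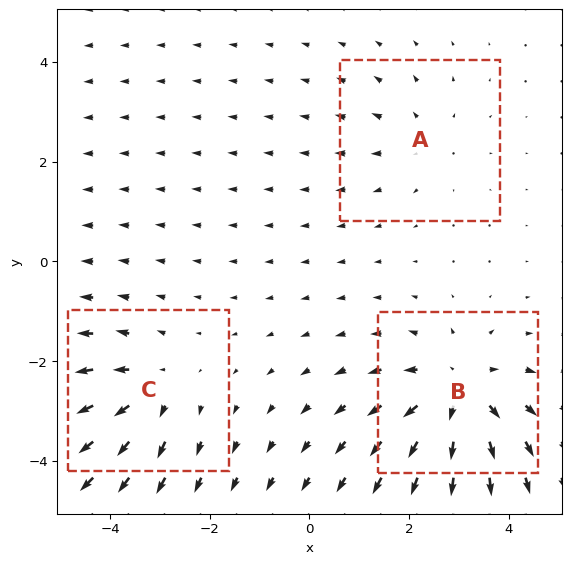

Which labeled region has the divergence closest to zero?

Divergence at each region's feature centre — A: about +2, B: about +4, C: about +3. Region A is closest to zero.

A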